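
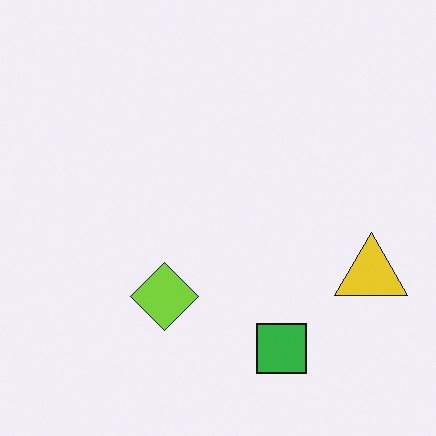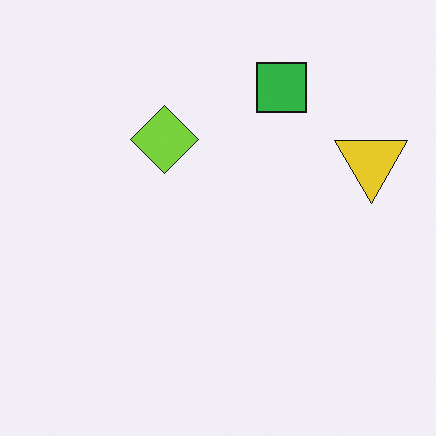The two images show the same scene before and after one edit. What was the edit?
Flipped vertically (top ↔ bottom).

The green square is in the bottom of the first image and the top of the second — shapes on opposite sides of the horizontal midline have swapped in a mirror flip.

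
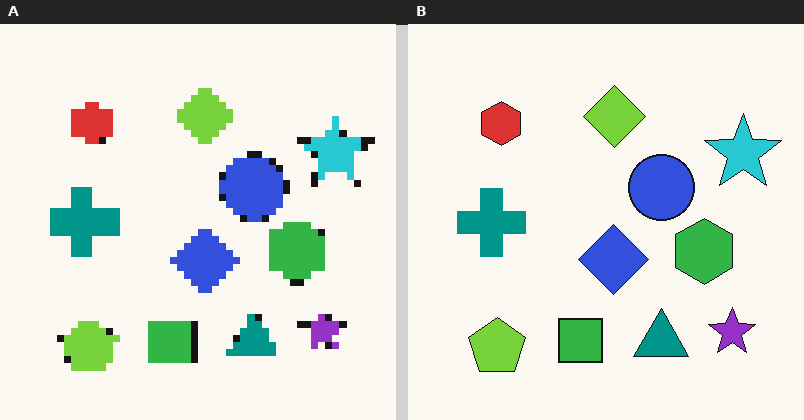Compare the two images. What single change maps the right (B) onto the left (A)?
The transformation is: pixelated into visible square blocks.

Shapes are reduced to large square blocks; fine edges and outlines are lost — a downscale-then-upscale (mosaic) effect.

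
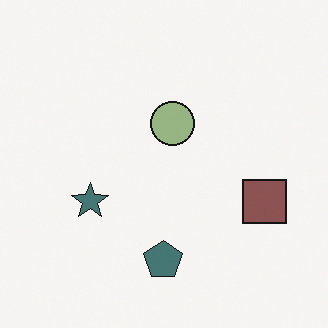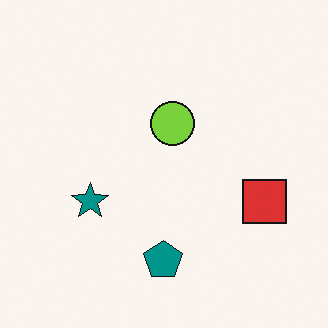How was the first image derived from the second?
This is the original image made much more muted (saturation change).

All colors are more muted and greyish — a global saturation change.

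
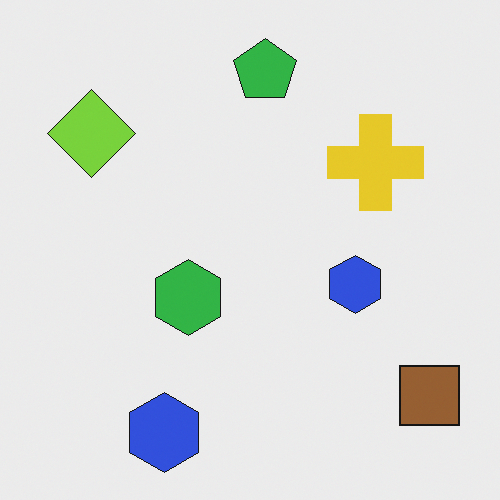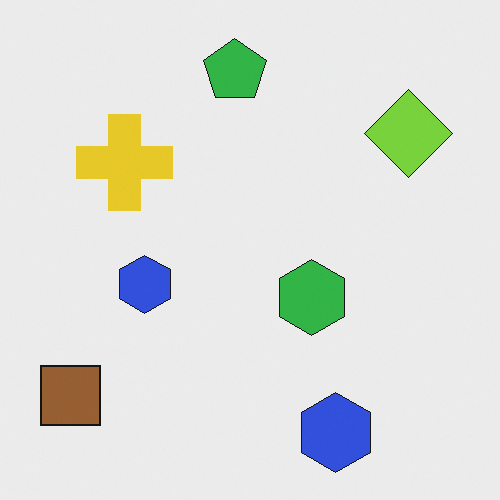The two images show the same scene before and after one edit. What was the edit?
It was flipped horizontally (left ↔ right).

The brown square is in the bottom-right of the first image and the bottom-left of the second — shapes on opposite sides of the vertical midline have swapped in a mirror flip.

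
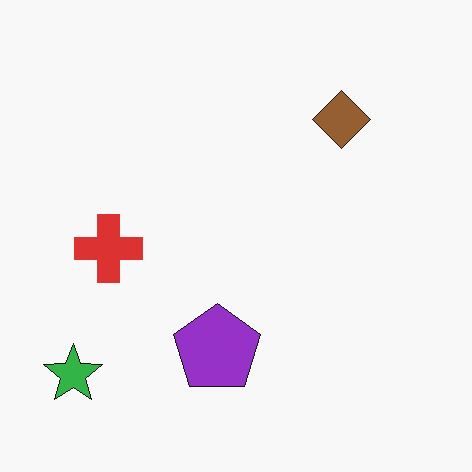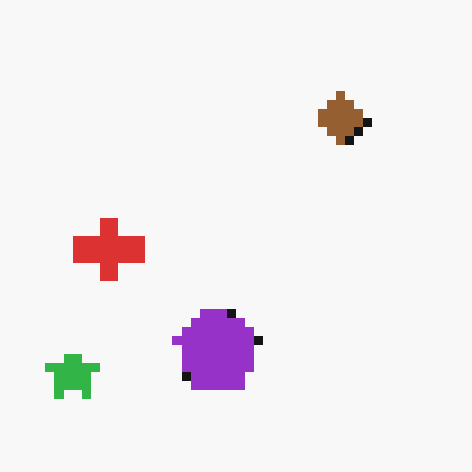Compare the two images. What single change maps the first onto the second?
This is the original image heavily pixelated into large blocks.

Shapes are reduced to large square blocks; fine edges and outlines are lost — a downscale-then-upscale (mosaic) effect.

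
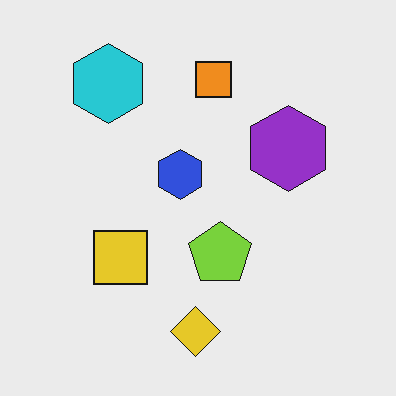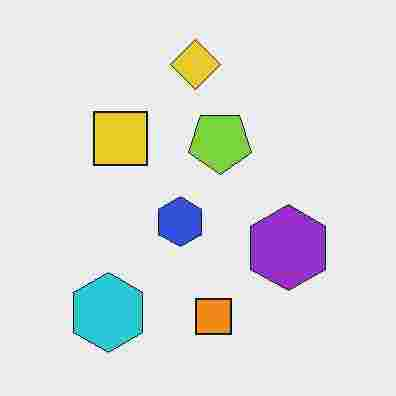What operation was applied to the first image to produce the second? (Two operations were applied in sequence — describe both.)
This is the original image flipped vertically (top ↔ bottom), then degraded with heavy JPEG compression.

The yellow diamond is in the bottom of the first image and the top of the second — shapes on opposite sides of the horizontal midline have swapped in a mirror flip. Blocky 8×8 compression artifacts appear around shape edges and the flat background shows ringing — characteristic JPEG degradation.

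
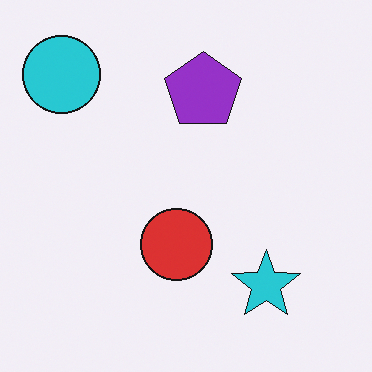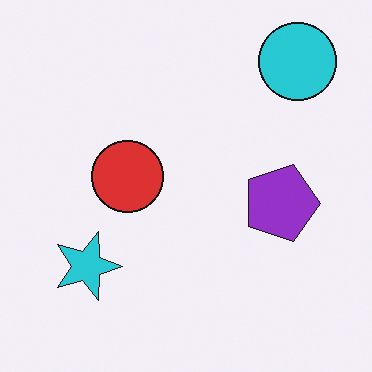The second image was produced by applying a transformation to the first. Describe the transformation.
The second image is the first rotated 90° clockwise.

The cyan circle sits in the top-left of the first image and the top-right of the second — consistent with a whole-image 90° clockwise rotation.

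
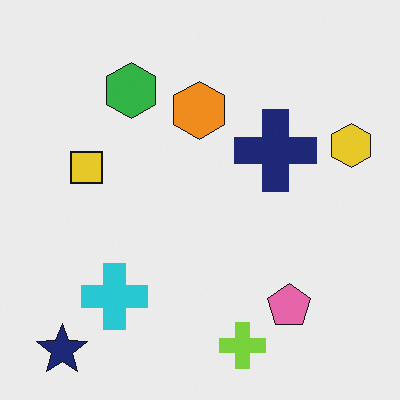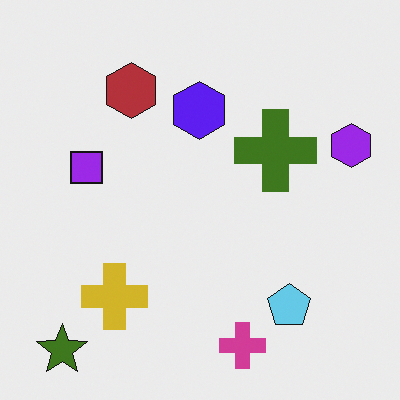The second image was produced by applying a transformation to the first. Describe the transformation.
Hue-shifted through roughly half the color wheel.

Every shape's color has rotated by the same amount around the hue wheel — a uniform hue shift.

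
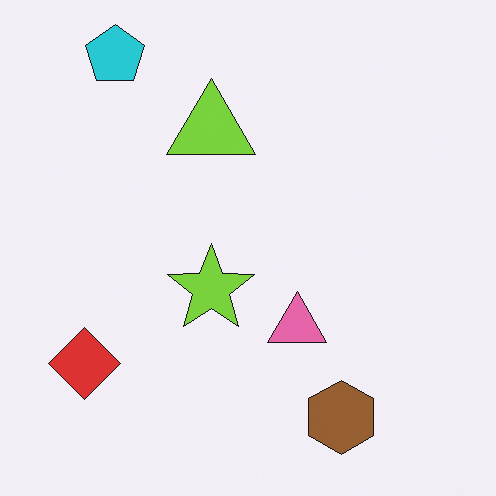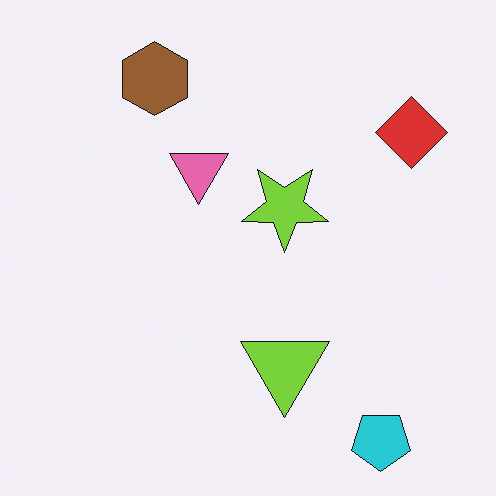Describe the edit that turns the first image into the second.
The transformation is: rotated 180°.

The cyan pentagon sits in the top-left of the first image and the bottom-right of the second — consistent with a whole-image 180° rotation.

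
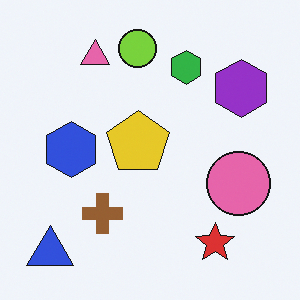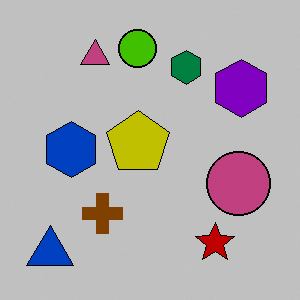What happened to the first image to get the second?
The transformation is: aggressively posterized.

Each flat color has snapped to a coarser quantized level — most visibly, the near-white background has dropped to a flat grey.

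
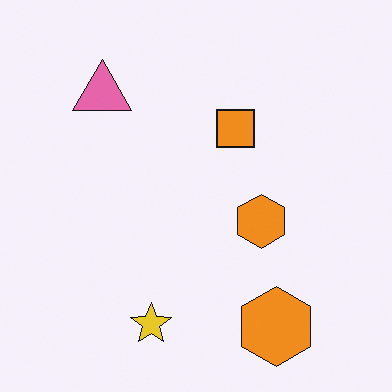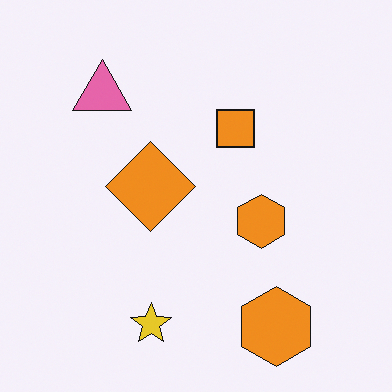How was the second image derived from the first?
The second image is the first overlaid with an additional orange diamond.

An orange diamond appears in the second image that is absent from the first.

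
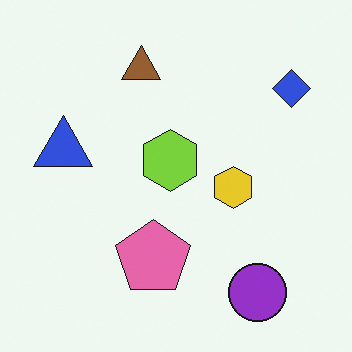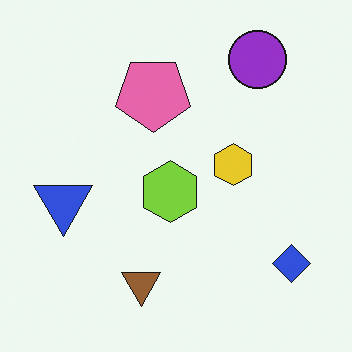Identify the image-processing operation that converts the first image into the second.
It was flipped vertically (top ↔ bottom).

The purple circle is in the bottom-right of the first image and the top-right of the second — shapes on opposite sides of the horizontal midline have swapped in a mirror flip.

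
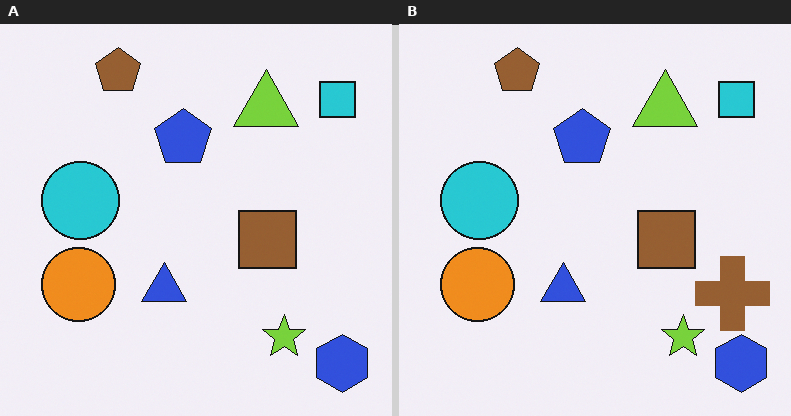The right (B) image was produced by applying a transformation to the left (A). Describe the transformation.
The transformation is: overlaid with an additional brown cross.

A brown cross appears in the right (B) image that is absent from the left (A).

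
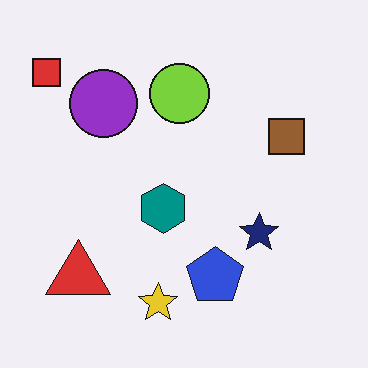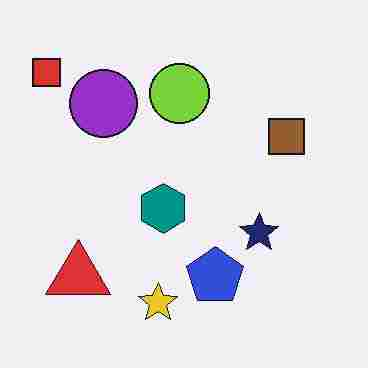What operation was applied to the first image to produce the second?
Degraded with heavy JPEG compression.

Blocky 8×8 compression artifacts appear around shape edges and the flat background shows ringing — characteristic JPEG degradation.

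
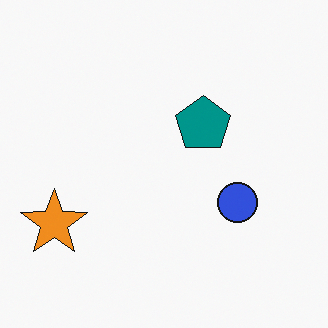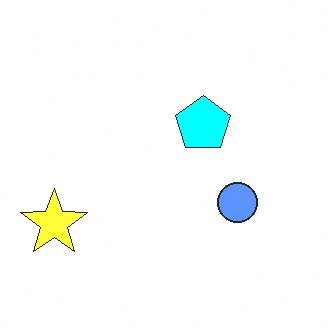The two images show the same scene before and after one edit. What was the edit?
The second image is the first noticeably brightened.

Every pixel — background and shapes alike — is uniformly brightened.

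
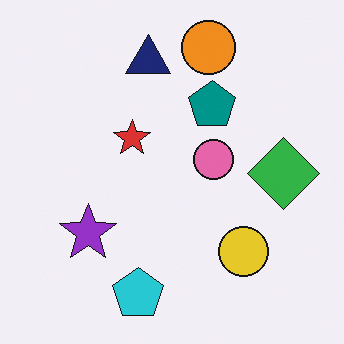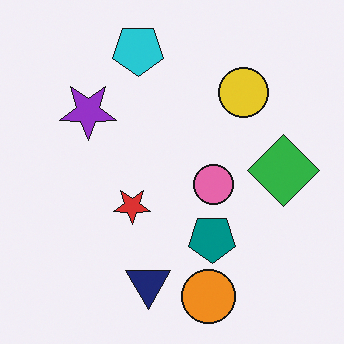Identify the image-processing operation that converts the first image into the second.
The second image is the first flipped vertically (top ↔ bottom).

The orange circle is in the top of the first image and the bottom of the second — shapes on opposite sides of the horizontal midline have swapped in a mirror flip.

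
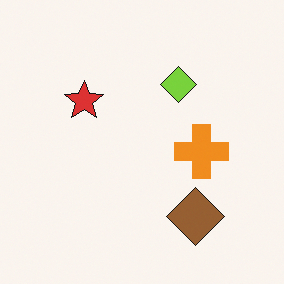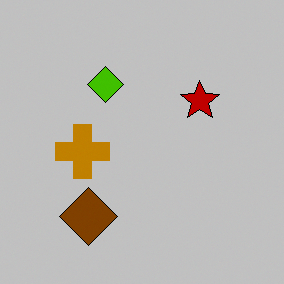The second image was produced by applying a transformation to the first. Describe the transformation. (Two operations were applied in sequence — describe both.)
The image was aggressively posterized, then flipped horizontally (left ↔ right).

Each flat color has snapped to a coarser quantized level — most visibly, the near-white background has dropped to a flat grey. The orange cross is in the right of the first image and the left of the second — shapes on opposite sides of the vertical midline have swapped in a mirror flip.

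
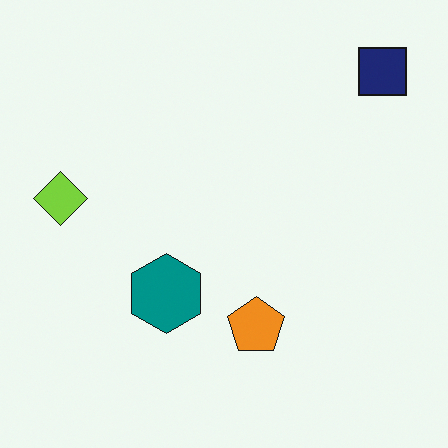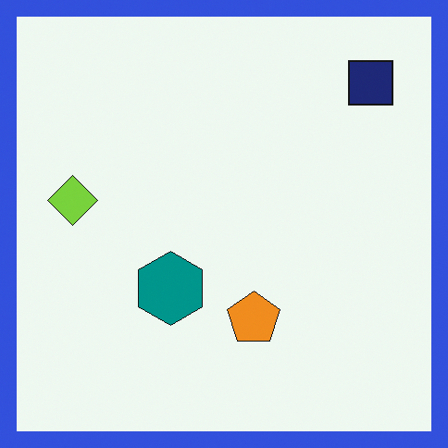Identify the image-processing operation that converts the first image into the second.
The image was framed with a blue border.

A solid blue frame runs around the edge of the second image, with the content slightly shrunk inside it.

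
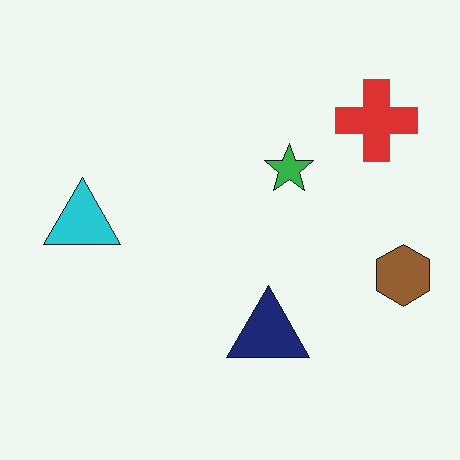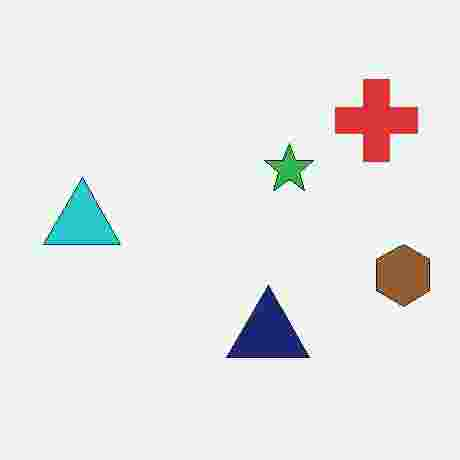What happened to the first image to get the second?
This is the original image degraded with heavy JPEG compression.

Blocky 8×8 compression artifacts appear around shape edges and the flat background shows ringing — characteristic JPEG degradation.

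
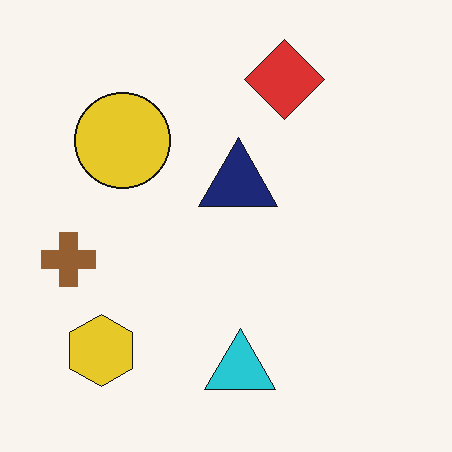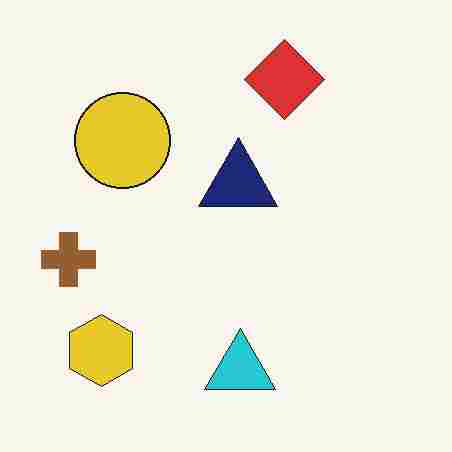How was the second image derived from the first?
It was degraded with heavy JPEG compression.

Blocky 8×8 compression artifacts appear around shape edges and the flat background shows ringing — characteristic JPEG degradation.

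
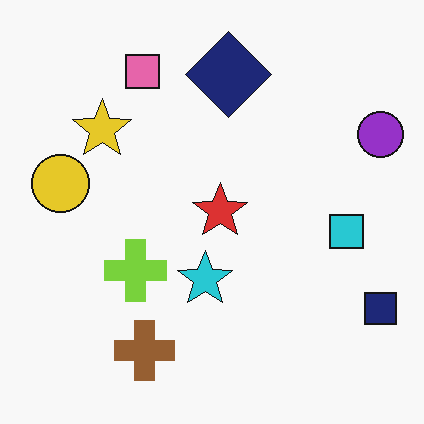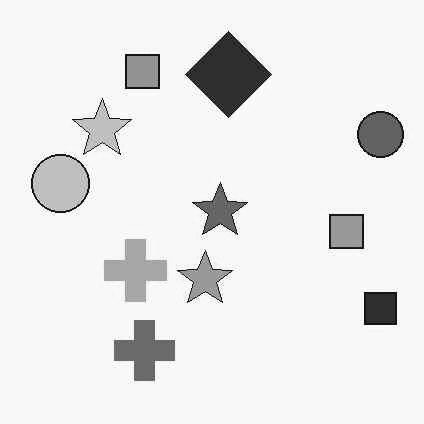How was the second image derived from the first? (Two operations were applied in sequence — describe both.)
The image was JPEG-compressed with visible artifacts, then converted to grayscale.

Blocky 8×8 compression artifacts appear around shape edges and the flat background shows ringing — characteristic JPEG degradation. All color is removed — every shape is now a shade of grey.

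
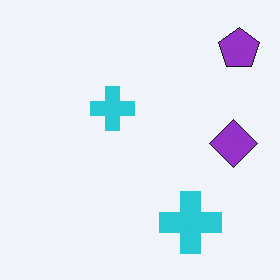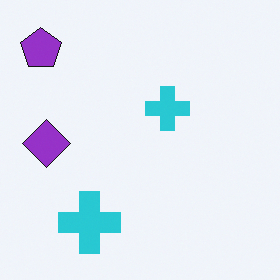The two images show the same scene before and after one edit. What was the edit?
The transformation is: flipped horizontally (left ↔ right).

The purple pentagon is in the top-right of the first image and the top-left of the second — shapes on opposite sides of the vertical midline have swapped in a mirror flip.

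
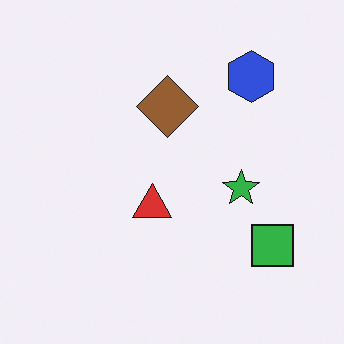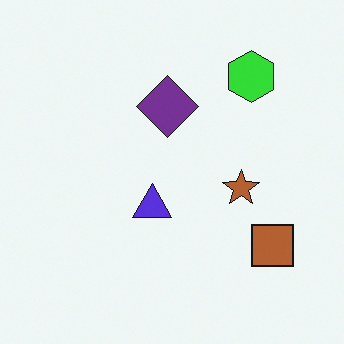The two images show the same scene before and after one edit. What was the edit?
The transformation is: hue-shifted by a large amount.

Every shape's color has rotated by the same amount around the hue wheel — a uniform hue shift.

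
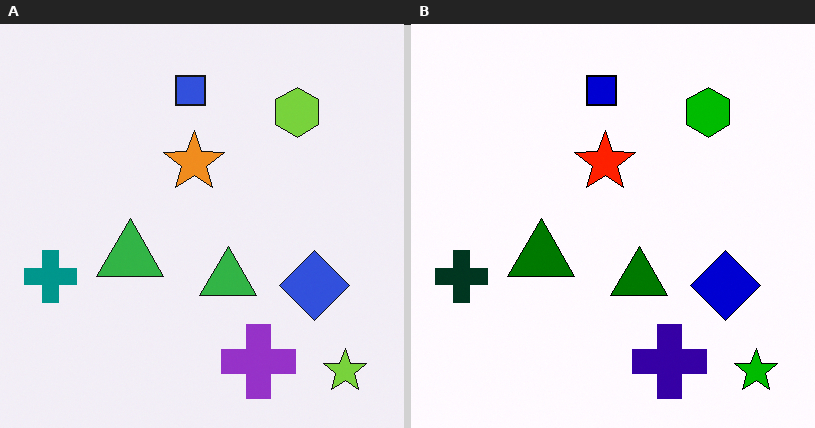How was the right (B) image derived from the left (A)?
The image was given much higher contrast.

Tones are pushed away from mid-grey across the whole image — a global contrast change.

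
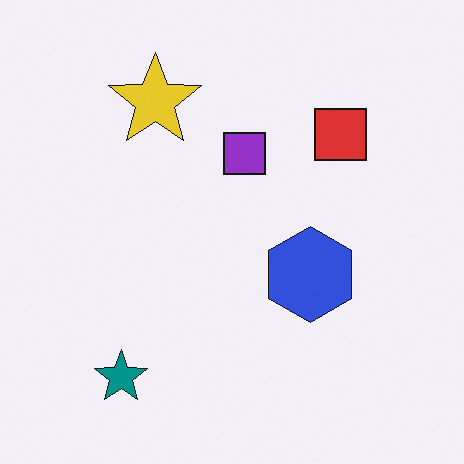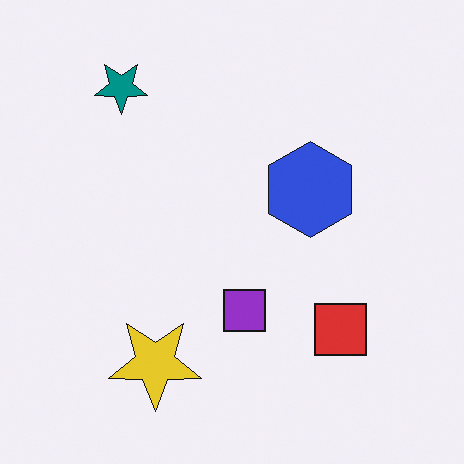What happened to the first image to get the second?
The transformation is: flipped vertically (top ↔ bottom).

The teal star is in the bottom-left of the first image and the top-left of the second — shapes on opposite sides of the horizontal midline have swapped in a mirror flip.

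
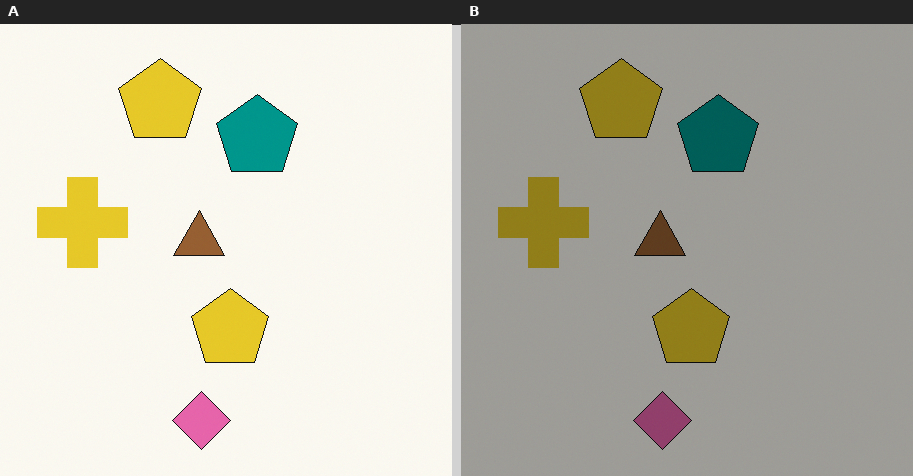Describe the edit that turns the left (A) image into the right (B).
It was noticeably darkened.

Every pixel — background and shapes alike — is uniformly darkened.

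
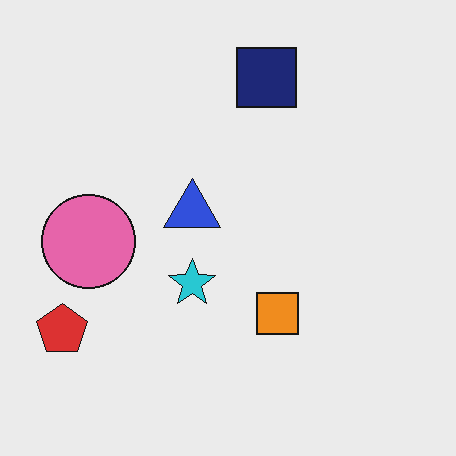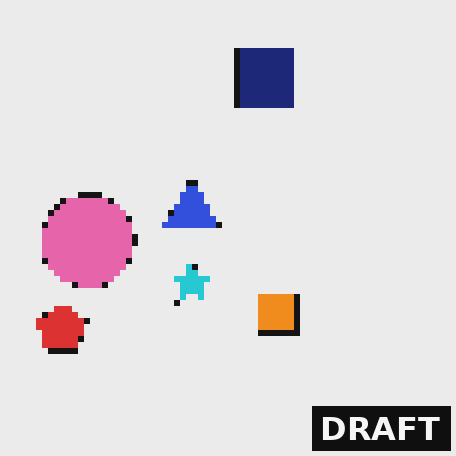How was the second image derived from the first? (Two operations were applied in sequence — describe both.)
The second image is the first moderately pixelated, then watermarked with the text "DRAFT" in the lower-right corner.

Shapes are reduced to large square blocks; fine edges and outlines are lost — a downscale-then-upscale (mosaic) effect. A dark label reading "DRAFT" appears in the lower-right corner.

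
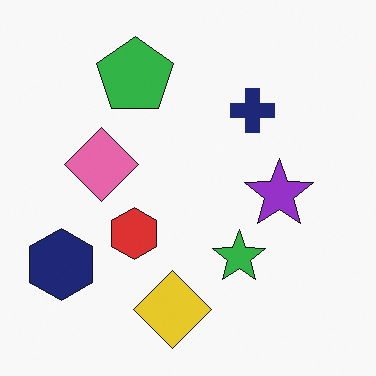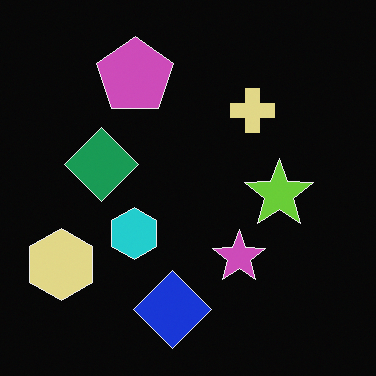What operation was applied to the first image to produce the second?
The transformation is: color-inverted (negative).

The light background has become dark and every shape's color is its complement — a photographic negative.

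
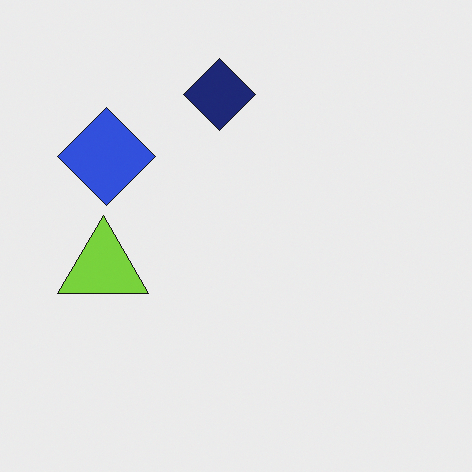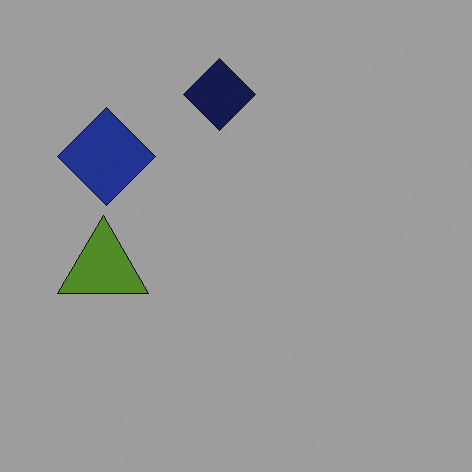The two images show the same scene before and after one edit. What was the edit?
Darkened a lot.

Every pixel — background and shapes alike — is uniformly darkened.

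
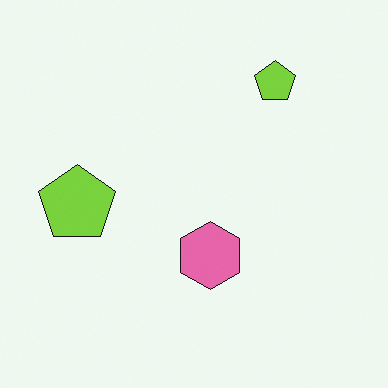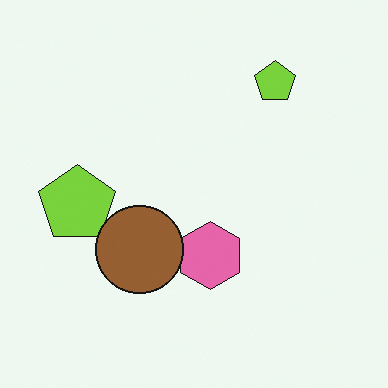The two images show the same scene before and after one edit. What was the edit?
The transformation is: overlaid with an additional brown circle.

A brown circle appears in the second image that is absent from the first.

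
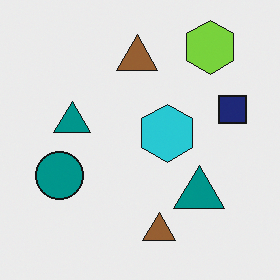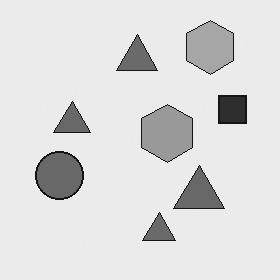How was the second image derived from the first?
Converted to grayscale.

All color is removed — every shape is now a shade of grey.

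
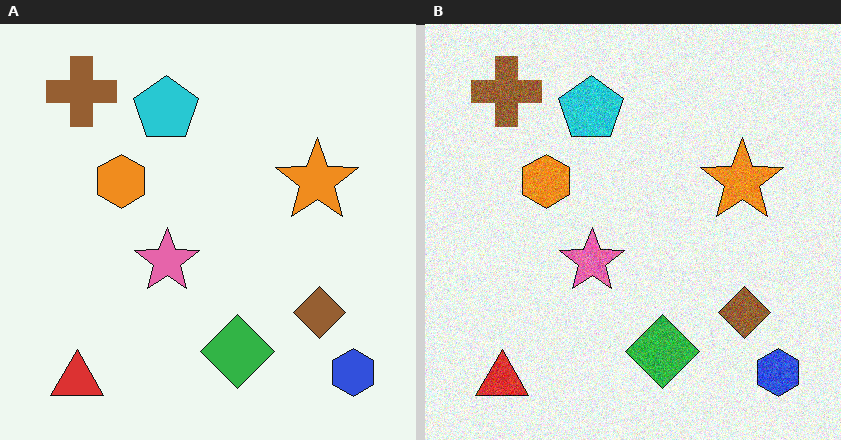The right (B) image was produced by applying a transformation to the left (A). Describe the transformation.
Degraded with moderate additive noise.

Random speckle covers the whole image, including the flat background.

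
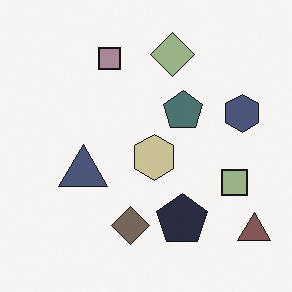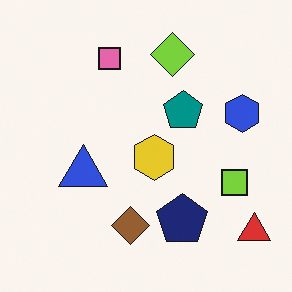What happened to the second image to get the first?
The image was heavily desaturated.

All colors are more muted and greyish — a global saturation change.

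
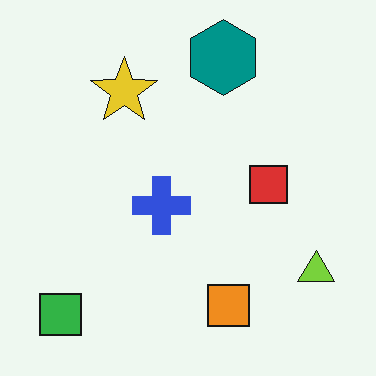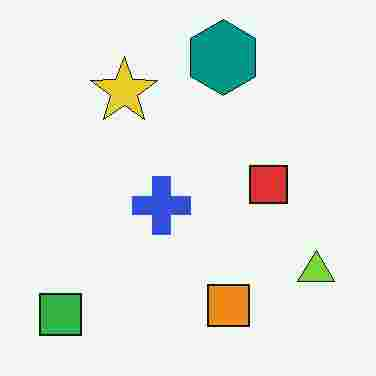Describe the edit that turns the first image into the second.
The second image is the first degraded with heavy JPEG compression.

Blocky 8×8 compression artifacts appear around shape edges and the flat background shows ringing — characteristic JPEG degradation.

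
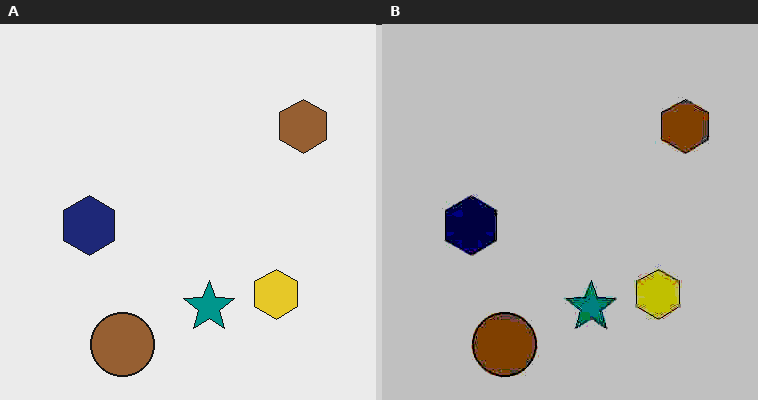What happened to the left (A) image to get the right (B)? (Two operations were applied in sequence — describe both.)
The right (B) image is the left (A) heavily JPEG-compressed with obvious blocking artifacts, then aggressively posterized.

Blocky 8×8 compression artifacts appear around shape edges and the flat background shows ringing — characteristic JPEG degradation. Each flat color has snapped to a coarser quantized level — most visibly, the near-white background has dropped to a flat grey.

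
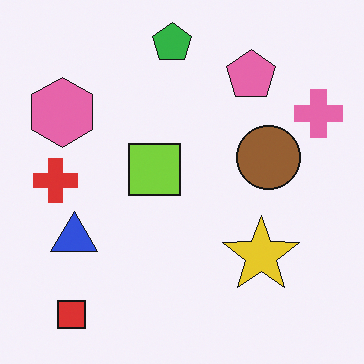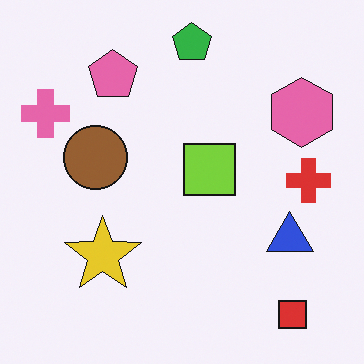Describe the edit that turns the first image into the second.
The image was flipped horizontally (left ↔ right).

The pink cross is in the top-right of the first image and the top-left of the second — shapes on opposite sides of the vertical midline have swapped in a mirror flip.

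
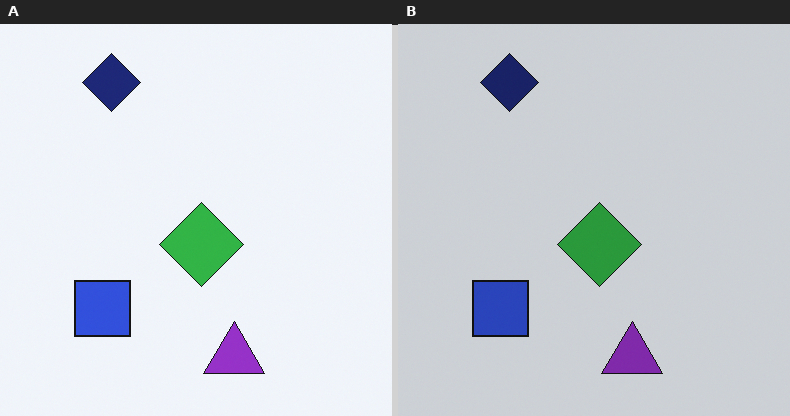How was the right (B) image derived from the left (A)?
The right (B) image is the left (A) darkened a little.

Every pixel — background and shapes alike — is uniformly darkened.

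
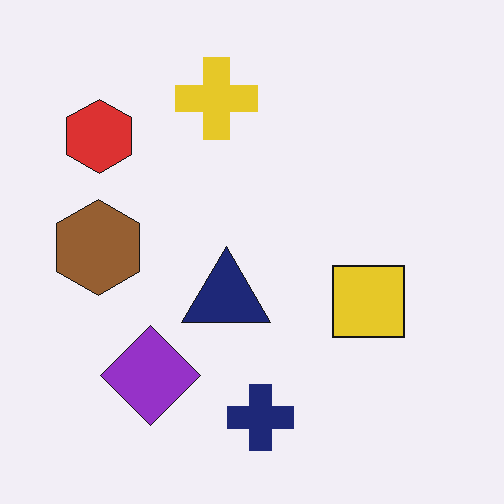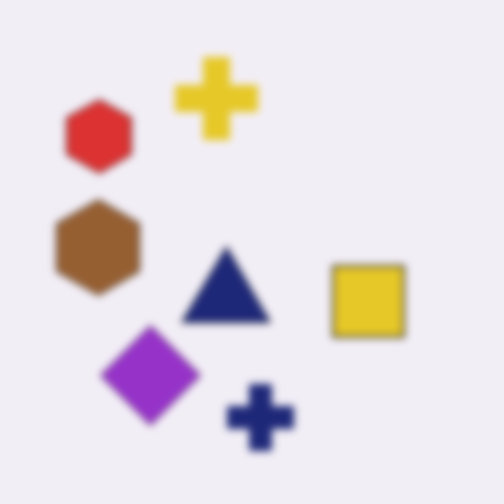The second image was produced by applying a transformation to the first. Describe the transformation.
The image was moderately blurred.

Shape edges and outlines are uniformly softened across the whole image.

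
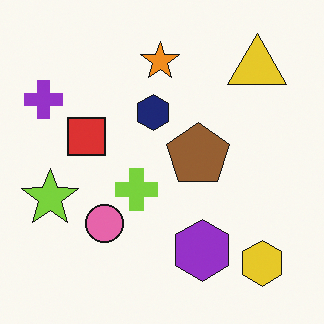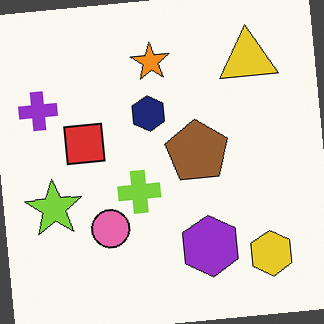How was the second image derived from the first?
The image was rotated counter-clockwise by a slight angle.

Every shape is tilted by the same angle and the image corners show triangular fill wedges — a whole-image rotation by a non-right angle.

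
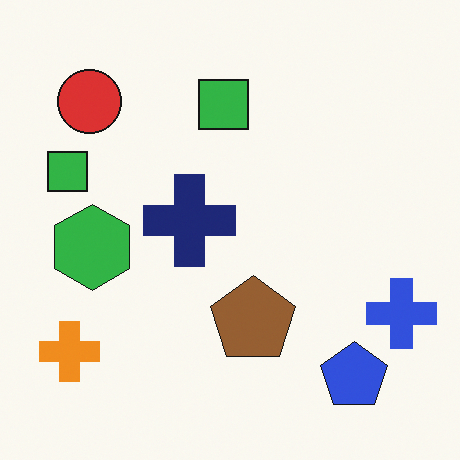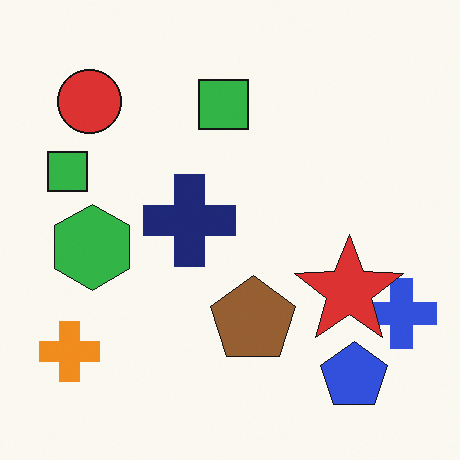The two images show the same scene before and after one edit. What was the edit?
This is the original image overlaid with an additional red star.

A red star appears in the second image that is absent from the first.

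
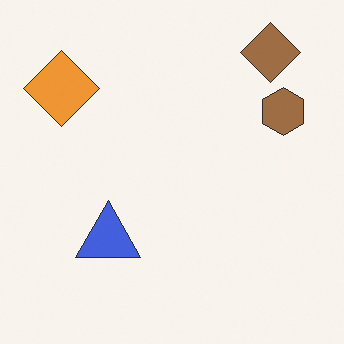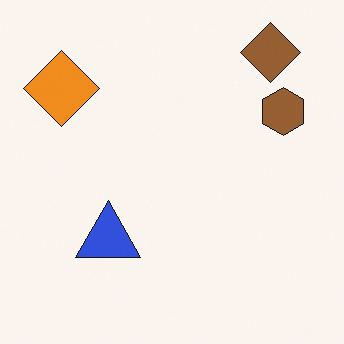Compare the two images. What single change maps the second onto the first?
Given slightly reduced contrast.

Tones are pushed toward mid-grey across the whole image — a global contrast change.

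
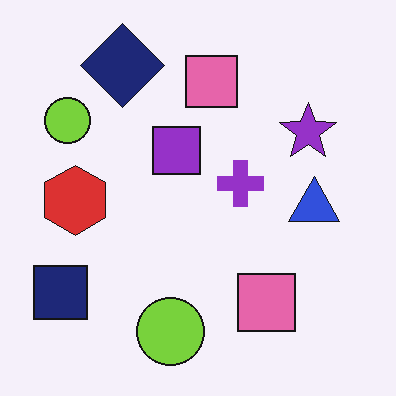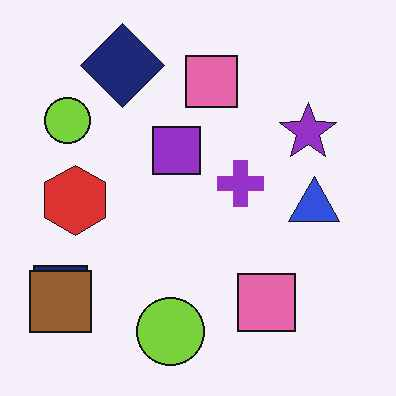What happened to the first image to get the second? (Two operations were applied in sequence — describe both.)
It was given moderate JPEG compression, then overlaid with an additional brown square.

Blocky 8×8 compression artifacts appear around shape edges and the flat background shows ringing — characteristic JPEG degradation. A brown square appears in the second image that is absent from the first.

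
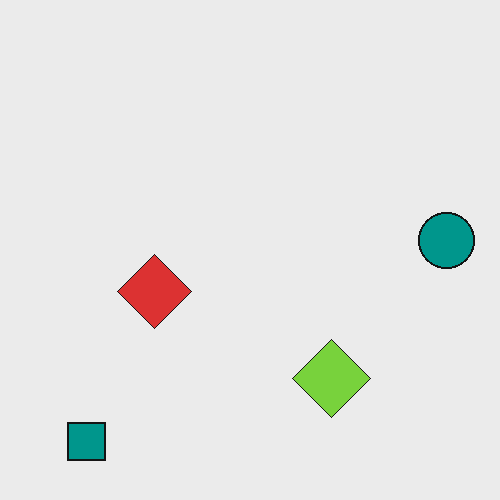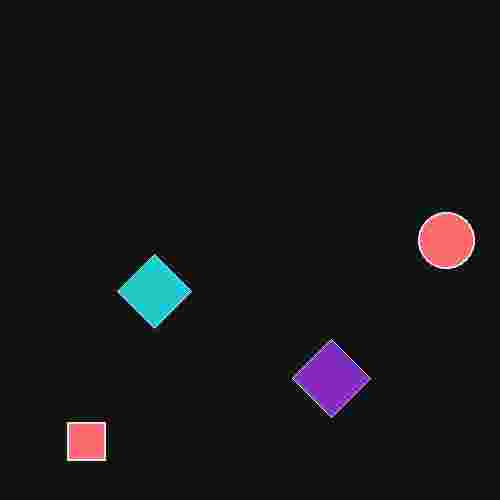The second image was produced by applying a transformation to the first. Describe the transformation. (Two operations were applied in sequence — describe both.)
This is the original image color-inverted (negative), then heavily JPEG-compressed with obvious blocking artifacts.

The light background has become dark and every shape's color is its complement — a photographic negative. Blocky 8×8 compression artifacts appear around shape edges and the flat background shows ringing — characteristic JPEG degradation.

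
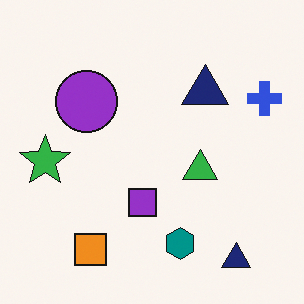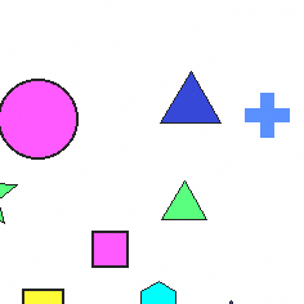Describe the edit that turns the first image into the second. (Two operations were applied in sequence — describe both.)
Brightened a lot, then cropped to a modestly smaller region and rescaled.

Every pixel — background and shapes alike — is uniformly brightened. The visible shapes are larger and the field of view is narrower; shapes near the original edges may be partly or wholly outside the frame — a crop-and-rescale.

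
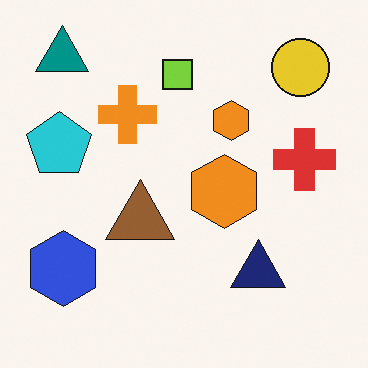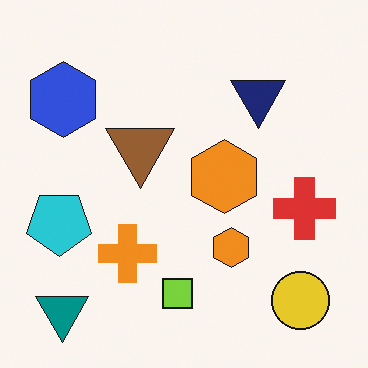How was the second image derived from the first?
Flipped vertically (top ↔ bottom).

The teal triangle is in the top-left of the first image and the bottom-left of the second — shapes on opposite sides of the horizontal midline have swapped in a mirror flip.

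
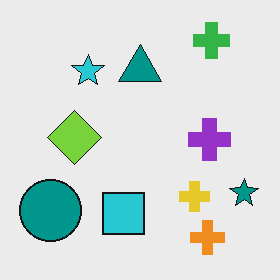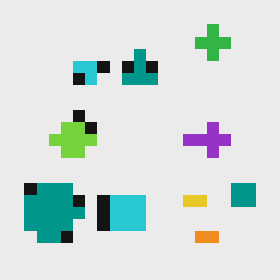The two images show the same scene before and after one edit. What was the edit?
The transformation is: heavily pixelated into large blocks.

Shapes are reduced to large square blocks; fine edges and outlines are lost — a downscale-then-upscale (mosaic) effect.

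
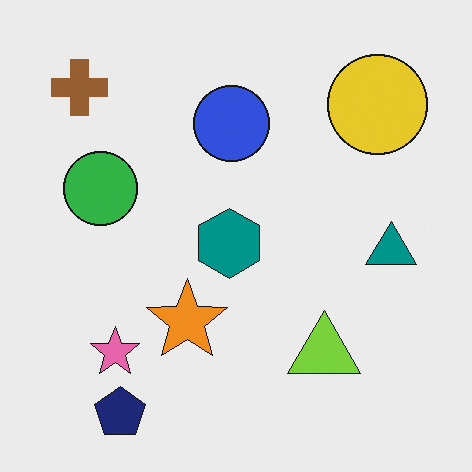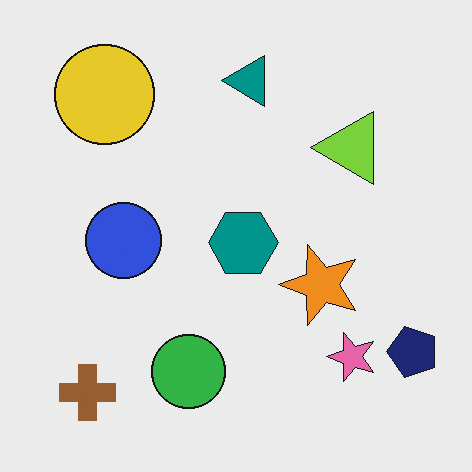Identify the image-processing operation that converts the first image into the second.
The transformation is: rotated 90° counter-clockwise.

The brown cross sits in the top-left of the first image and the bottom-left of the second — consistent with a whole-image 90° counter-clockwise rotation.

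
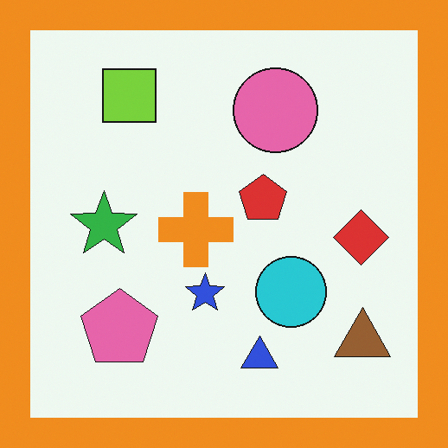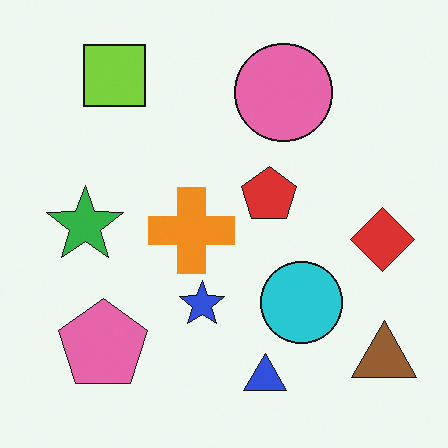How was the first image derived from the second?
Framed with a orange border.

A solid orange frame runs around the edge of the first image, with the content slightly shrunk inside it.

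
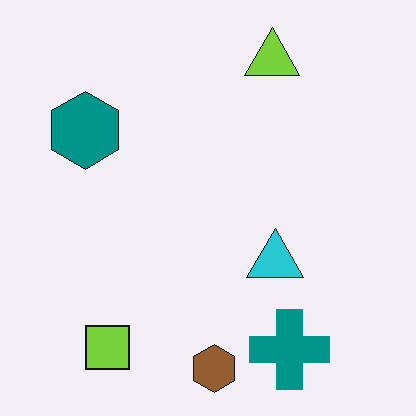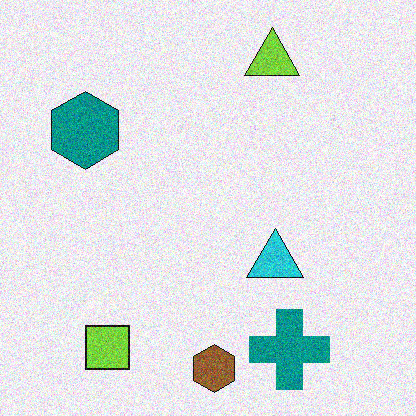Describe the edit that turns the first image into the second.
Degraded with visible gaussian noise.

Random speckle covers the whole image, including the flat background.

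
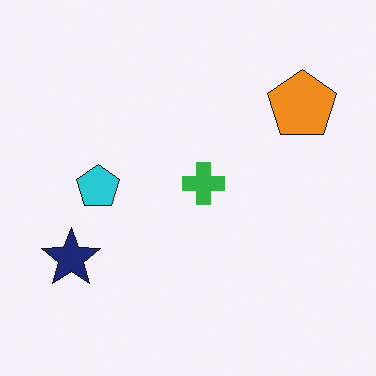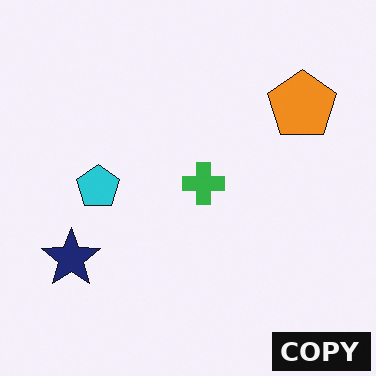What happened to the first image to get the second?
Watermarked with the text "COPY" in the lower-right corner.

A dark label reading "COPY" appears in the lower-right corner.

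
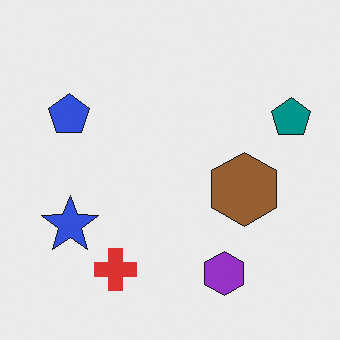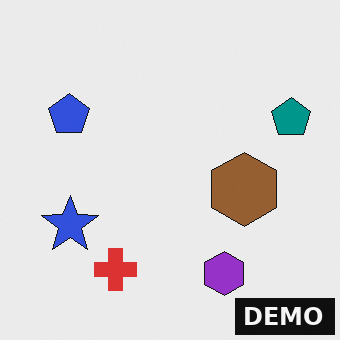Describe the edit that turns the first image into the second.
The second image is the first watermarked with the text "DEMO" in the lower-right corner.

A dark label reading "DEMO" appears in the lower-right corner.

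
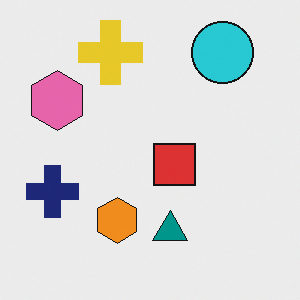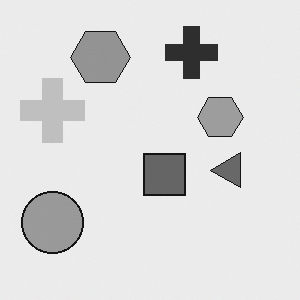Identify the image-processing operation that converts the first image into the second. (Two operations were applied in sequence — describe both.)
The image was converted to grayscale, then transposed (reflected across the top-left ↔ bottom-right diagonal).

All color is removed — every shape is now a shade of grey. Shapes have swapped their row and column positions — what was in the top-right is now in the bottom-left — a diagonal reflection.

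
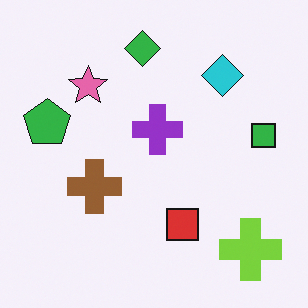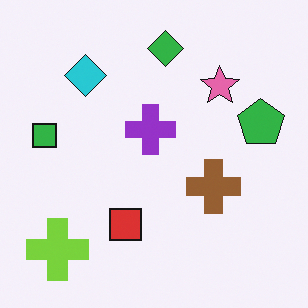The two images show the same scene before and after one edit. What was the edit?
The image was flipped horizontally (left ↔ right).

The green square is in the right of the first image and the left of the second — shapes on opposite sides of the vertical midline have swapped in a mirror flip.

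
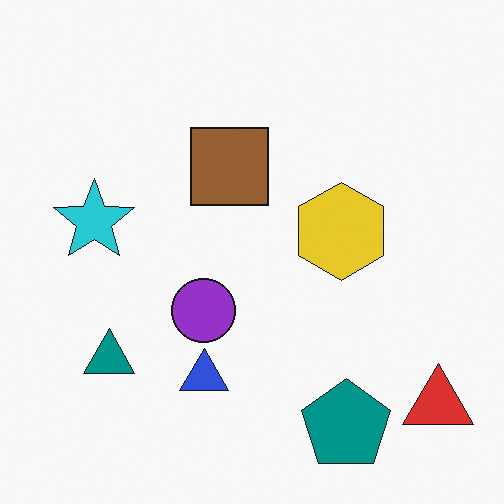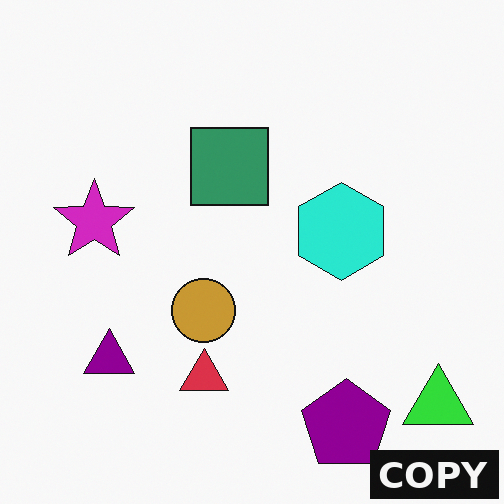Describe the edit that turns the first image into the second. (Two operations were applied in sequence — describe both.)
The transformation is: hue-shifted by a moderate amount, then watermarked with the text "COPY" in the lower-right corner.

Every shape's color has rotated by the same amount around the hue wheel — a uniform hue shift. A dark label reading "COPY" appears in the lower-right corner.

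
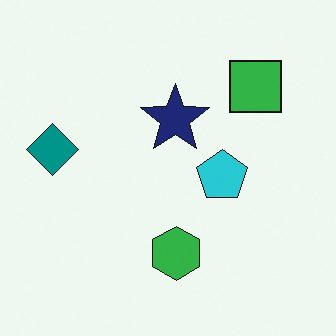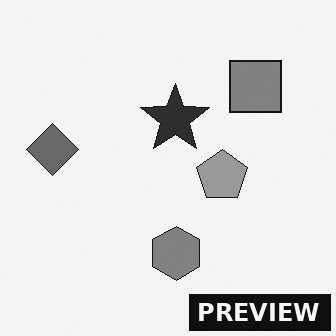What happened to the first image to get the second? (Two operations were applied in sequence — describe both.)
The image was converted to grayscale, then watermarked with the text "PREVIEW" in the lower-right corner.

All color is removed — every shape is now a shade of grey. A dark label reading "PREVIEW" appears in the lower-right corner.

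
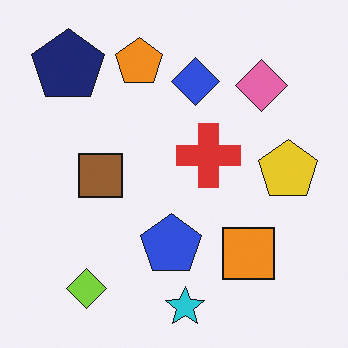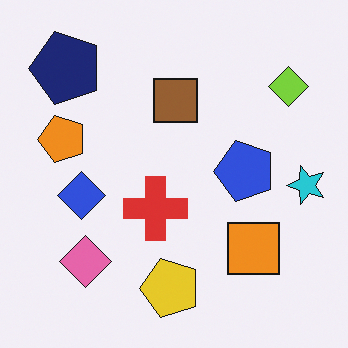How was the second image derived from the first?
The image was transposed (reflected across the top-left ↔ bottom-right diagonal).

Shapes have swapped their row and column positions — what was in the top-right is now in the bottom-left — a diagonal reflection.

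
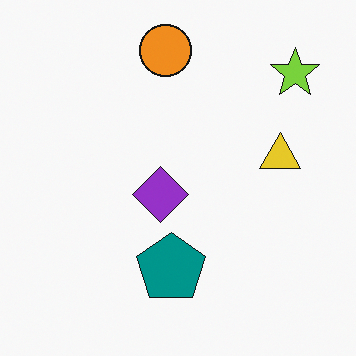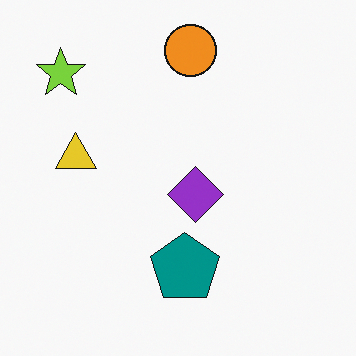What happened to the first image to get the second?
It was flipped horizontally (left ↔ right).

The lime star is in the top-right of the first image and the top-left of the second — shapes on opposite sides of the vertical midline have swapped in a mirror flip.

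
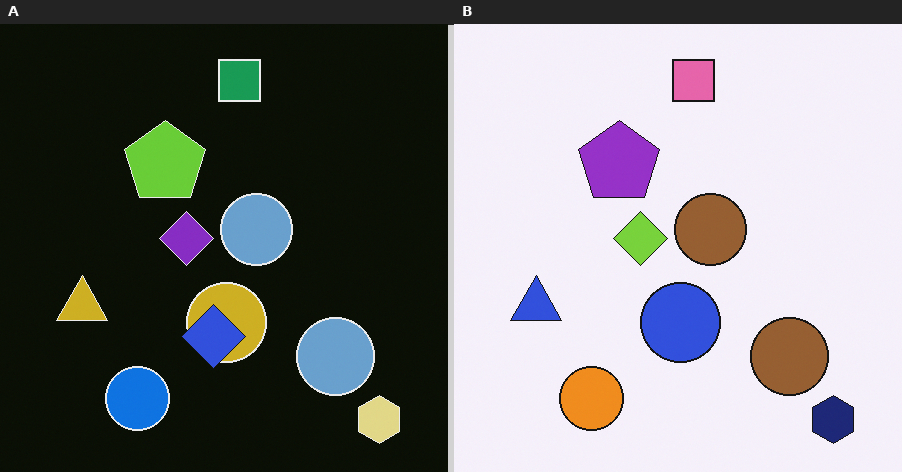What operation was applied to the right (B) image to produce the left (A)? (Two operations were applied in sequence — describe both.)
The transformation is: color-inverted (negative), then overlaid with an additional blue diamond.

The light background has become dark and every shape's color is its complement — a photographic negative. A blue diamond appears in the left (A) image that is absent from the right (B).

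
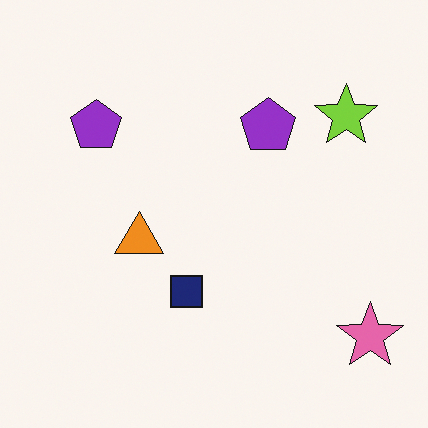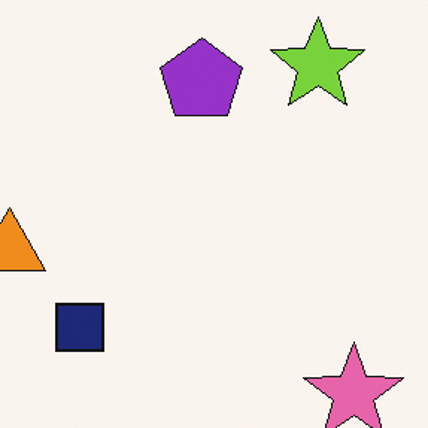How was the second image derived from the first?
Cropped slightly and scaled back up.

The visible shapes are larger and the field of view is narrower; shapes near the original edges may be partly or wholly outside the frame — a crop-and-rescale.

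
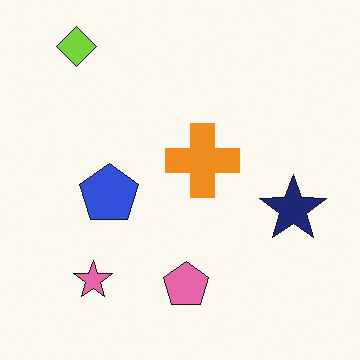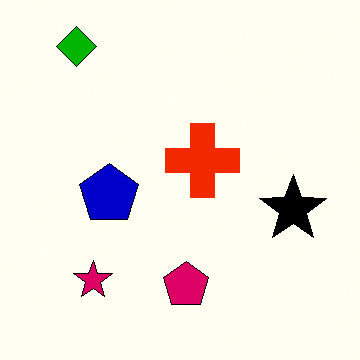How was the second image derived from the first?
Given much higher contrast.

Tones are pushed away from mid-grey across the whole image — a global contrast change.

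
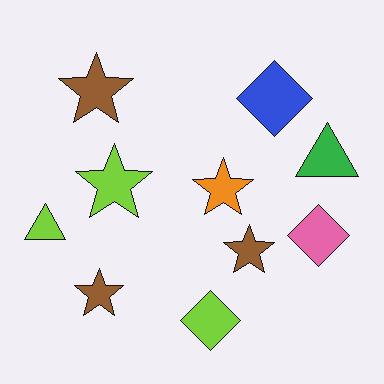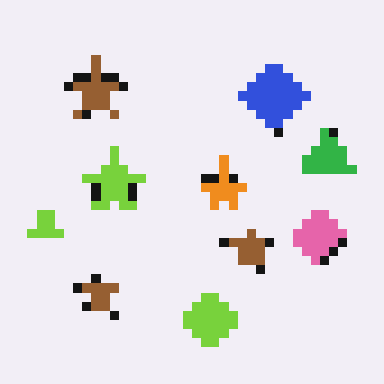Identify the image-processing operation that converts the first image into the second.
The transformation is: heavily pixelated into large blocks.

Shapes are reduced to large square blocks; fine edges and outlines are lost — a downscale-then-upscale (mosaic) effect.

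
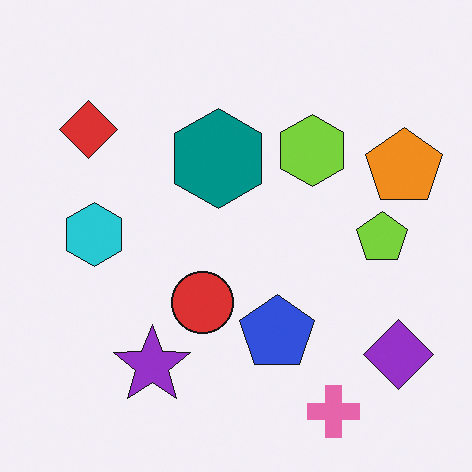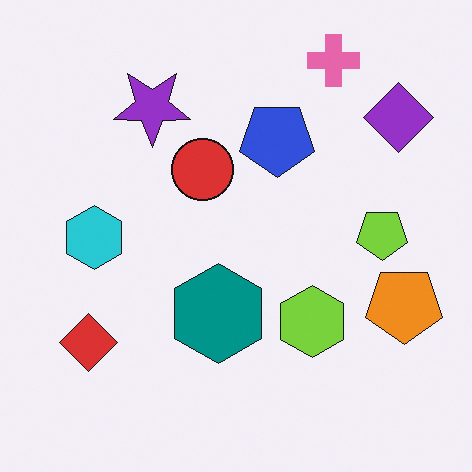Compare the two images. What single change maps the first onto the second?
This is the original image flipped vertically (top ↔ bottom).

The pink cross is in the bottom-right of the first image and the top-right of the second — shapes on opposite sides of the horizontal midline have swapped in a mirror flip.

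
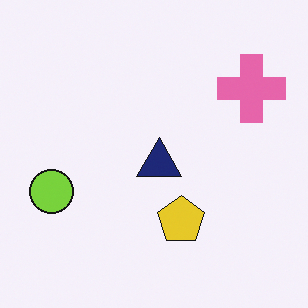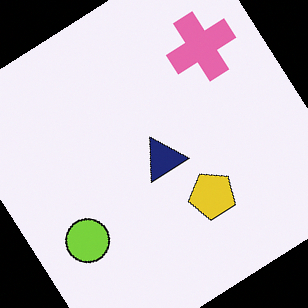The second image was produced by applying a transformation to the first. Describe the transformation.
Rotated counter-clockwise by a large amount — several tens of degrees.

Every shape is tilted by the same angle and the image corners show triangular fill wedges — a whole-image rotation by a non-right angle.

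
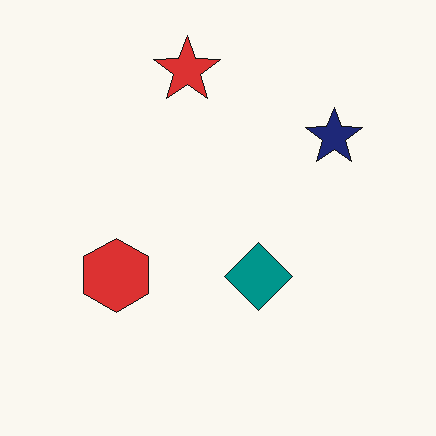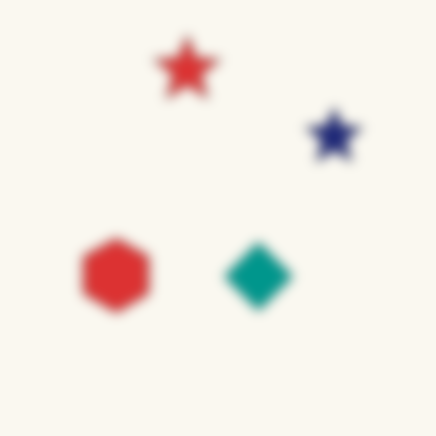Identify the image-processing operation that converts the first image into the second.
The transformation is: heavily blurred.

Shape edges and outlines are uniformly softened across the whole image.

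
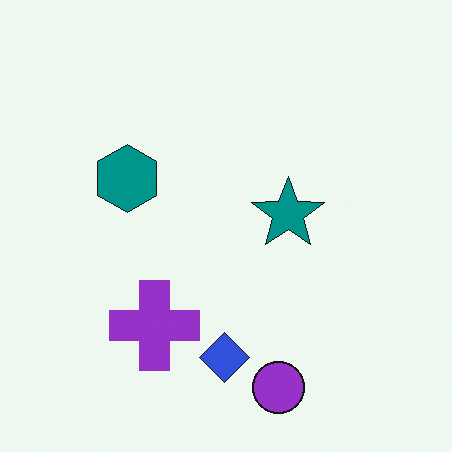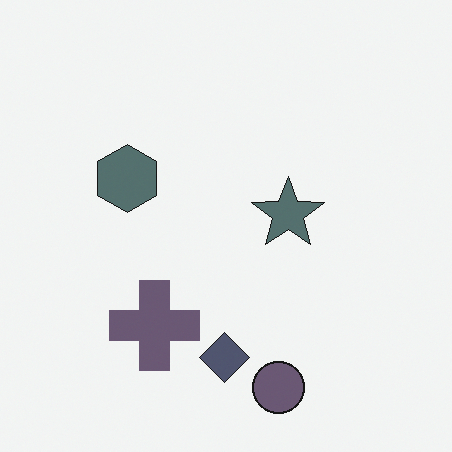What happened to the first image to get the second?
The transformation is: heavily desaturated.

All colors are more muted and greyish — a global saturation change.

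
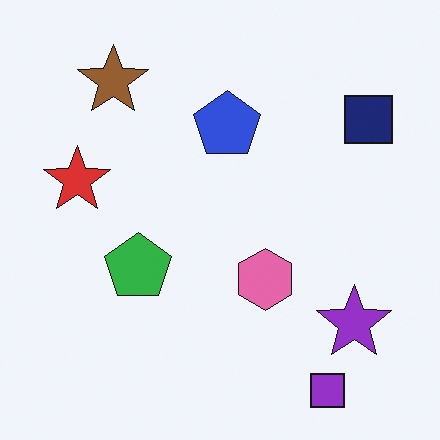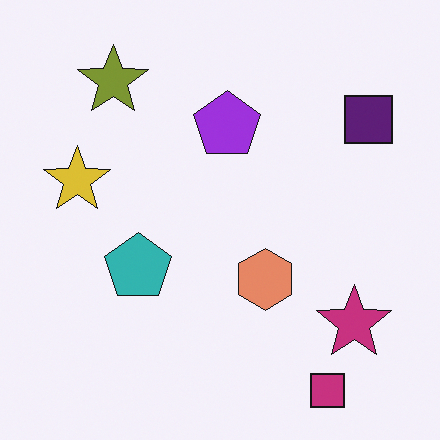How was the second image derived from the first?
The second image is the first hue-shifted by a small amount.

Every shape's color has rotated by the same amount around the hue wheel — a uniform hue shift.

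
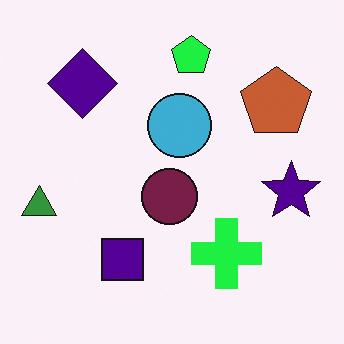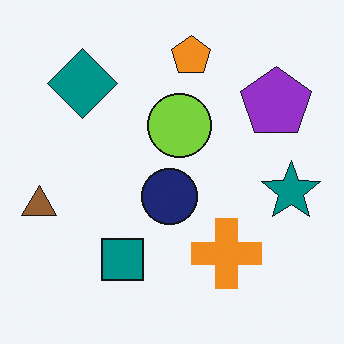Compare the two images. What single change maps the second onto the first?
The first image is the second hue-shifted through roughly a third of the color wheel.

Every shape's color has rotated by the same amount around the hue wheel — a uniform hue shift.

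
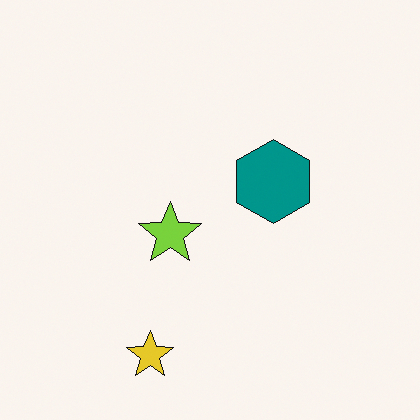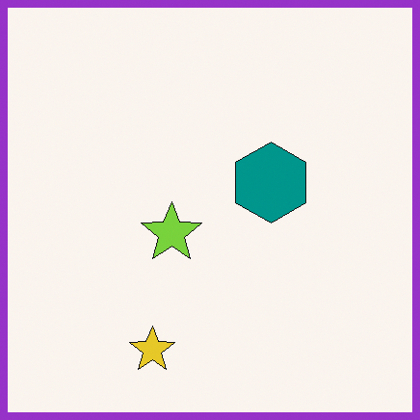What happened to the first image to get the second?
Framed with a purple border.

A solid purple frame runs around the edge of the second image, with the content slightly shrunk inside it.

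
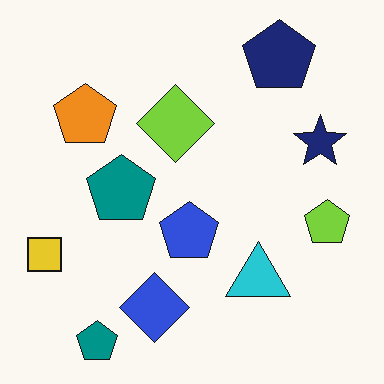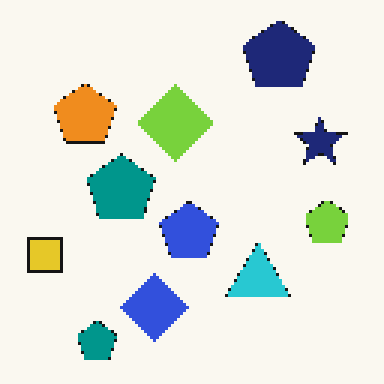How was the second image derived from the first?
Mildly pixelated.

Shapes are reduced to large square blocks; fine edges and outlines are lost — a downscale-then-upscale (mosaic) effect.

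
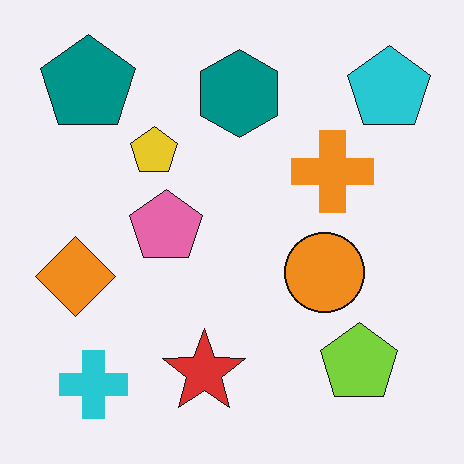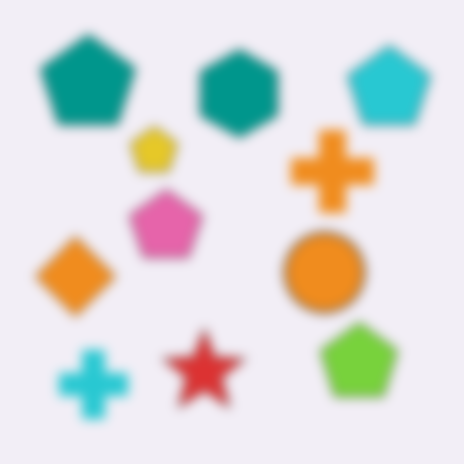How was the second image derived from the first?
Strongly gaussian-blurred.

Shape edges and outlines are uniformly softened across the whole image.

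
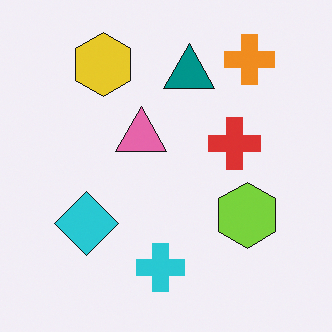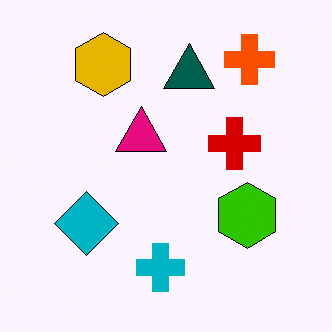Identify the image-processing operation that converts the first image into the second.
The image was given much higher contrast.

Tones are pushed away from mid-grey across the whole image — a global contrast change.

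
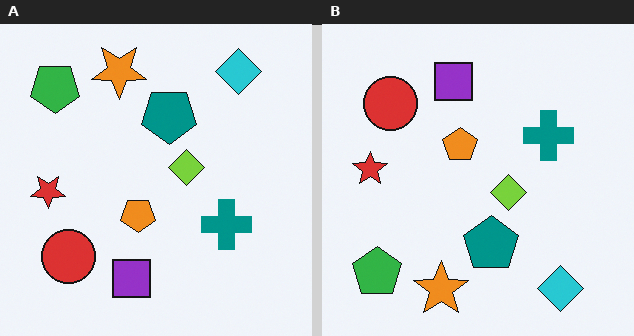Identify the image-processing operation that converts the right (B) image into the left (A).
The image was flipped vertically (top ↔ bottom).

The orange star is in the bottom of the right (B) image and the top of the left (A) — shapes on opposite sides of the horizontal midline have swapped in a mirror flip.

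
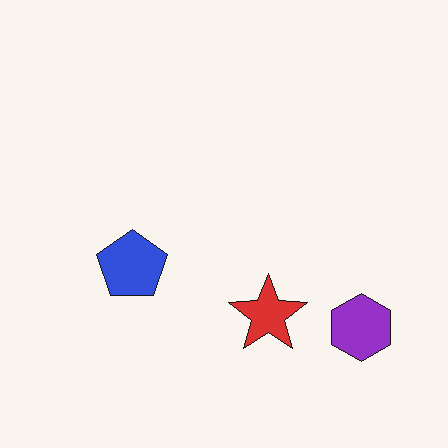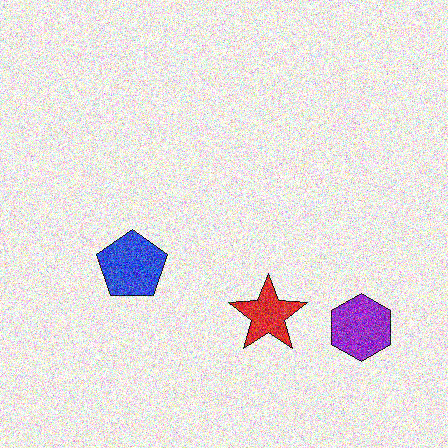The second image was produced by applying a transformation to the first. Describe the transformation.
It was degraded with a thick layer of grain.

Random speckle covers the whole image, including the flat background.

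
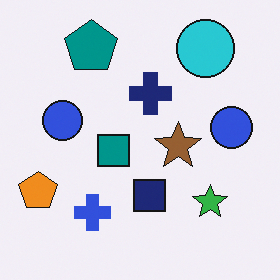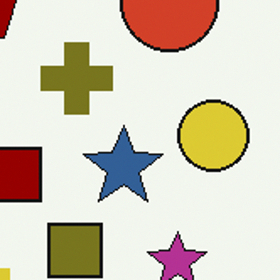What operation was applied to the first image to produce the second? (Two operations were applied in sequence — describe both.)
The second image is the first hue-shifted through roughly half the color wheel, then cropped to a noticeably smaller region and rescaled.

Every shape's color has rotated by the same amount around the hue wheel — a uniform hue shift. The visible shapes are larger and the field of view is narrower; shapes near the original edges may be partly or wholly outside the frame — a crop-and-rescale.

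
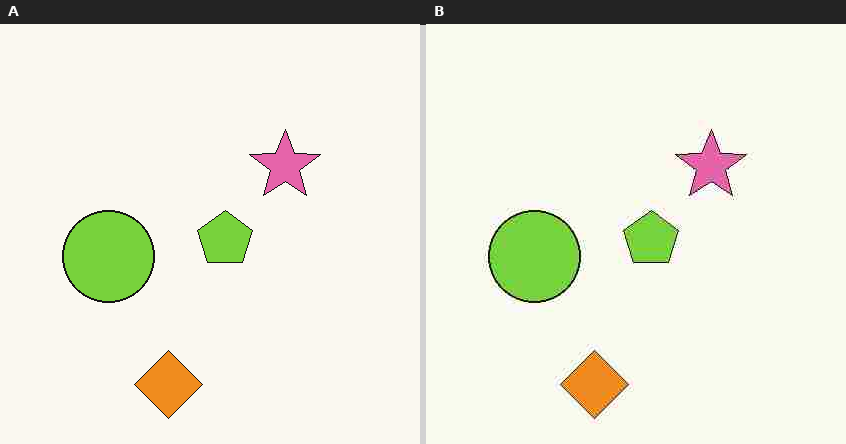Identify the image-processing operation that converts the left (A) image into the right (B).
It was degraded with heavy JPEG compression.

Blocky 8×8 compression artifacts appear around shape edges and the flat background shows ringing — characteristic JPEG degradation.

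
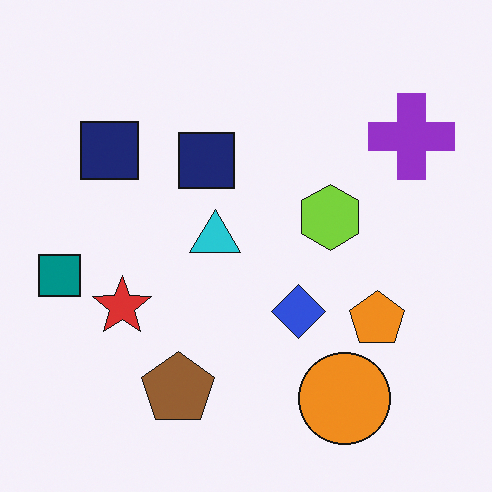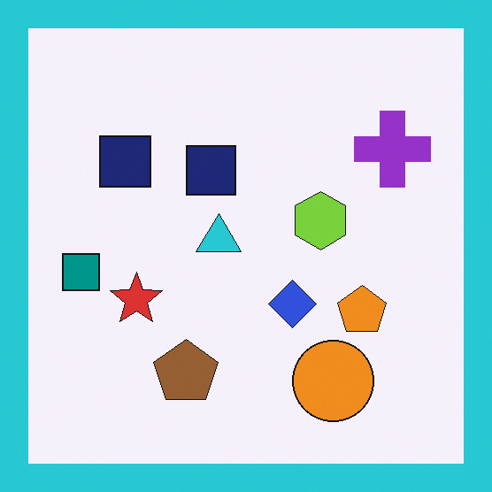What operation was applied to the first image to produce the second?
Framed with a cyan border.

A solid cyan frame runs around the edge of the second image, with the content slightly shrunk inside it.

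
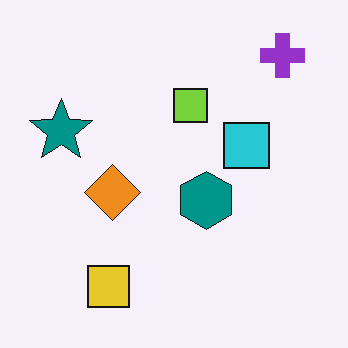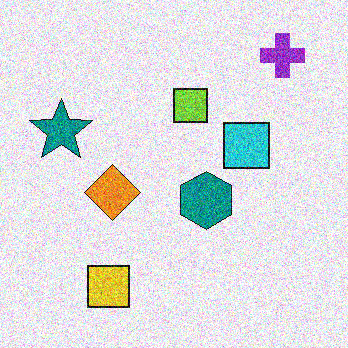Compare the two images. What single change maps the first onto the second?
The transformation is: degraded with strong gaussian noise.

Random speckle covers the whole image, including the flat background.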